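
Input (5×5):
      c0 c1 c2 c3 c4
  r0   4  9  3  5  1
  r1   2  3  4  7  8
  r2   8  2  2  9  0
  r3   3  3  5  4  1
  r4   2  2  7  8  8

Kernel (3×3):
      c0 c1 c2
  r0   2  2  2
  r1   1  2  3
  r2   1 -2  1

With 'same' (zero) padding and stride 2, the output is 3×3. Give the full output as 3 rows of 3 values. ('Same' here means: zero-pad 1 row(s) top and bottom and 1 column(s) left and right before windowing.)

Output[0,0]: The receptive field on the zero-padded input at this output position is [0 0 0 / 0 4 9 / 0 2 3]. Elementwise product with the kernel and sum: 0·2 + 0·2 + 0·2 + 0·1 + 4·2 + 9·3 + 0·1 + 2·-2 + 3·1.
Output[0,1]: The receptive field on the zero-padded input at this output position is [0 0 0 / 9 3 5 / 3 4 7]. Elementwise product with the kernel and sum: 0·2 + 0·2 + 0·2 + 9·1 + 3·2 + 5·3 + 3·1 + 4·-2 + 7·1.

34 32 -2
29 58 41
22 64 34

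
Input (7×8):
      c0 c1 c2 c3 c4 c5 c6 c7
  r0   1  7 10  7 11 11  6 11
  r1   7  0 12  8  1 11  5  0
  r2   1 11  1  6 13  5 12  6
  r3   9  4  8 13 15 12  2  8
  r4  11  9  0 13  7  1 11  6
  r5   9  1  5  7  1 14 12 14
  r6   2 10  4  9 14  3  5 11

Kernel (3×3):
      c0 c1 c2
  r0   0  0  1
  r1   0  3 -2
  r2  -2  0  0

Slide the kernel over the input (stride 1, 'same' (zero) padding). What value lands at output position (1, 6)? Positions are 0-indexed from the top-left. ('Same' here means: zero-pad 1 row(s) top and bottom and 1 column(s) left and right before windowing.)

16

The receptive field on the zero-padded input at this output position is [11 6 11 / 11 5 0 / 5 12 6]. Elementwise product with the kernel and sum: 11·1 + 5·3 + 0·-2 + 5·-2.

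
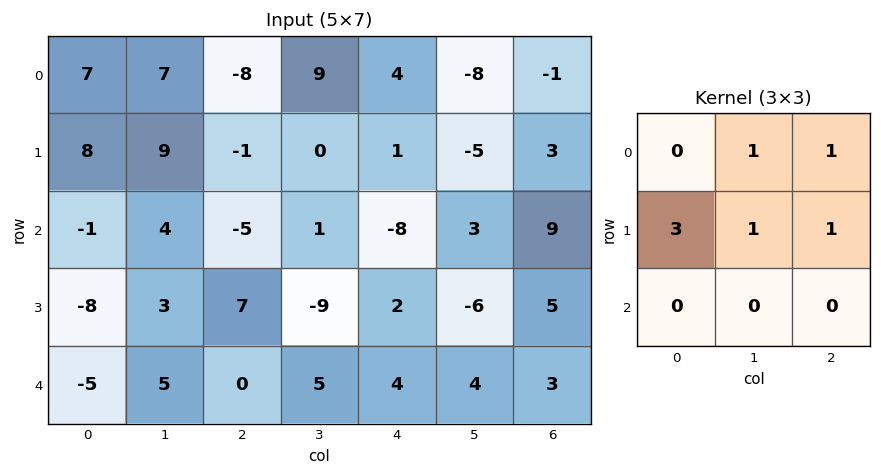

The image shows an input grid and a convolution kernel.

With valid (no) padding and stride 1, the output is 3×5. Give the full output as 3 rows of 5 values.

Output[0,0]: The receptive field on the input at this output position is [7 7 -8 / 8 9 -1 / -1 4 -5]. Elementwise product with the kernel and sum: 7·1 + -8·1 + 8·3 + 9·1 + -1·1.

31 27 11 -8 -8
4 7 -21 -6 -14
-15 3 7 -36 17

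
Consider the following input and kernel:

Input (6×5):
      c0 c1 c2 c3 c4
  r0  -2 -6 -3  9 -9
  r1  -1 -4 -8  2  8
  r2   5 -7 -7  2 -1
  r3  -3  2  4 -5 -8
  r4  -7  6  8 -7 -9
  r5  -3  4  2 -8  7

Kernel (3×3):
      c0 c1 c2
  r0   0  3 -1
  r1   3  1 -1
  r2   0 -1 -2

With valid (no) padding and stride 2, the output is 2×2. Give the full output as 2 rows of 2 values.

7 6
-47 47

Output[0,0]: The receptive field on the input at this output position is [-2 -6 -3 / -1 -4 -8 / 5 -7 -7]. Elementwise product with the kernel and sum: -6·3 + -3·-1 + -1·3 + -4·1 + -8·-1 + -7·-1 + -7·-2.
Output[0,1]: The receptive field on the input at this output position is [-3 9 -9 / -8 2 8 / -7 2 -1]. Elementwise product with the kernel and sum: 9·3 + -9·-1 + -8·3 + 2·1 + 8·-1 + 2·-1 + -1·-2.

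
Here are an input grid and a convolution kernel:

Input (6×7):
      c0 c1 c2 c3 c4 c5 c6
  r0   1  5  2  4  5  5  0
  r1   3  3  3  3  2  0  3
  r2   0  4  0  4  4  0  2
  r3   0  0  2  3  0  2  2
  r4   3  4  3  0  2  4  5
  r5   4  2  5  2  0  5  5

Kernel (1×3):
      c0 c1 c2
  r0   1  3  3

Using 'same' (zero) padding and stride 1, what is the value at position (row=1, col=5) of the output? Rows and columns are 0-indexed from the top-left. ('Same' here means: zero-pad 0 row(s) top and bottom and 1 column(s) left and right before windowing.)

11

The receptive field on the zero-padded input at this output position is [2 0 3]. Elementwise product with the kernel and sum: 2·1 + 0·3 + 3·3.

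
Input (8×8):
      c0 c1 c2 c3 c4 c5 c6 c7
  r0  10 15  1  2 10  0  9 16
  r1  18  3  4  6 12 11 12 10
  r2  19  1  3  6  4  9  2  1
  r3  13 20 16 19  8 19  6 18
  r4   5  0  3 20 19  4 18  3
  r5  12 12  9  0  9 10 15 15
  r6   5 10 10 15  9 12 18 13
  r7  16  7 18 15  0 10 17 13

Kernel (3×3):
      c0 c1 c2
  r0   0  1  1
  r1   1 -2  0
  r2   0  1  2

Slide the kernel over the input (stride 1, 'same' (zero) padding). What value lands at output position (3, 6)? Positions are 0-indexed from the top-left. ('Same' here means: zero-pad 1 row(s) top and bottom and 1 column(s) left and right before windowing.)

34

The receptive field on the zero-padded input at this output position is [9 2 1 / 19 6 18 / 4 18 3]. Elementwise product with the kernel and sum: 2·1 + 1·1 + 19·1 + 6·-2 + 18·1 + 3·2.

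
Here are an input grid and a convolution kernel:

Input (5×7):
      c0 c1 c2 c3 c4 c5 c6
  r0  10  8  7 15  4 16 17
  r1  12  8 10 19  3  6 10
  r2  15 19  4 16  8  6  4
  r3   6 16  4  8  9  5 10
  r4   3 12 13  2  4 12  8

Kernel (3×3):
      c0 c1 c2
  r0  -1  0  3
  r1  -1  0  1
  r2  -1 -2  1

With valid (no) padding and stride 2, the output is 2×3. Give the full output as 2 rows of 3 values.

-40 -30 38
-19 12 -15

Output[0,0]: The receptive field on the input at this output position is [10 8 7 / 12 8 10 / 15 19 4]. Elementwise product with the kernel and sum: 10·-1 + 7·3 + 12·-1 + 10·1 + 15·-1 + 19·-2 + 4·1.
Output[0,1]: The receptive field on the input at this output position is [7 15 4 / 10 19 3 / 4 16 8]. Elementwise product with the kernel and sum: 7·-1 + 4·3 + 10·-1 + 3·1 + 4·-1 + 16·-2 + 8·1.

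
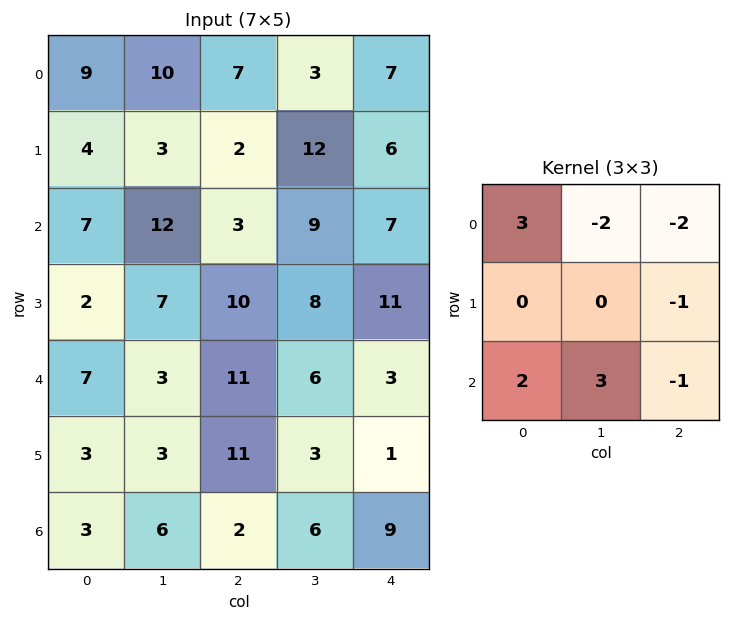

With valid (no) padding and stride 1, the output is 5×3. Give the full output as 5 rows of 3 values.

38 22 21
14 8 -4
-7 37 3
-35 15 19
4 -16 27

Output[0,0]: The receptive field on the input at this output position is [9 10 7 / 4 3 2 / 7 12 3]. Elementwise product with the kernel and sum: 9·3 + 10·-2 + 7·-2 + 2·-1 + 7·2 + 12·3 + 3·-1.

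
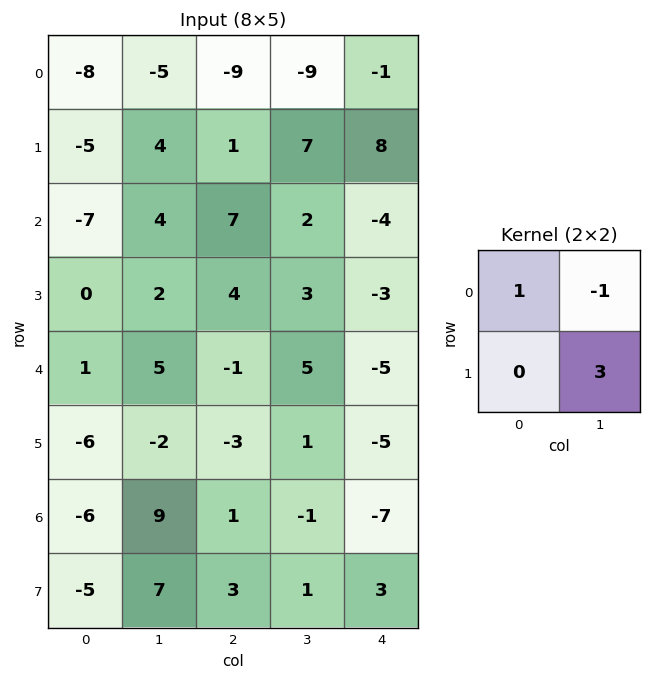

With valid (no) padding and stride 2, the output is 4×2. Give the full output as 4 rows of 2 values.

9 21
-5 14
-10 -3
6 5

Output[0,0]: The receptive field on the input at this output position is [-8 -5 / -5 4]. Elementwise product with the kernel and sum: -8·1 + -5·-1 + 4·3.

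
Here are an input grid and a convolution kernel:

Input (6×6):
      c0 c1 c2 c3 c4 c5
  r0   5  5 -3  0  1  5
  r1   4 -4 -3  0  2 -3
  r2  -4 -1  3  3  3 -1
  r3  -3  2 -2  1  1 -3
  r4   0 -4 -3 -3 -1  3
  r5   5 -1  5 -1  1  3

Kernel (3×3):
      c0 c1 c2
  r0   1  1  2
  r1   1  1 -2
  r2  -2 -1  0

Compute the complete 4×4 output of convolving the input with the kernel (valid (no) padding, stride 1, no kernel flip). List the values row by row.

19 -6 -17 10
-13 -13 4 1
8 17 18 19
-12 -2 -12 -13

Output[0,0]: The receptive field on the input at this output position is [5 5 -3 / 4 -4 -3 / -4 -1 3]. Elementwise product with the kernel and sum: 5·1 + 5·1 + -3·2 + 4·1 + -4·1 + -3·-2 + -4·-2 + -1·-1.
Output[0,1]: The receptive field on the input at this output position is [5 -3 0 / -4 -3 0 / -1 3 3]. Elementwise product with the kernel and sum: 5·1 + -3·1 + 0·2 + -4·1 + -3·1 + 0·-2 + -1·-2 + 3·-1.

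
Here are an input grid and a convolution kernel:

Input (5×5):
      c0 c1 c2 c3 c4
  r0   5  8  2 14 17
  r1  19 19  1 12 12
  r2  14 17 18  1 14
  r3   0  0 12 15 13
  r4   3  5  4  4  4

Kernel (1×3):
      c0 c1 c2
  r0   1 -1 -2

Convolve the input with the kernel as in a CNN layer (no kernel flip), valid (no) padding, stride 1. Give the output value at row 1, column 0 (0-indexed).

The receptive field on the input at this output position is [19 19 1]. Elementwise product with the kernel and sum: 19·1 + 19·-1 + 1·-2.

-2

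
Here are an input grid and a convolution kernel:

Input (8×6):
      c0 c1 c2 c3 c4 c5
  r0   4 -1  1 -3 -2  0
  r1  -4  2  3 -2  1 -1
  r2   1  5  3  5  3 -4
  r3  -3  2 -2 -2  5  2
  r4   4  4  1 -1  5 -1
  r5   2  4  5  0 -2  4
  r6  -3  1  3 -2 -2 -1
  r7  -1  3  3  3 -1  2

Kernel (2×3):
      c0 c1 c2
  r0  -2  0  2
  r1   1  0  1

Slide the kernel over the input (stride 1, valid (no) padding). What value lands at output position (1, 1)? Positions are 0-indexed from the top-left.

2

The receptive field on the input at this output position is [2 3 -2 / 5 3 5]. Elementwise product with the kernel and sum: 2·-2 + -2·2 + 5·1 + 5·1.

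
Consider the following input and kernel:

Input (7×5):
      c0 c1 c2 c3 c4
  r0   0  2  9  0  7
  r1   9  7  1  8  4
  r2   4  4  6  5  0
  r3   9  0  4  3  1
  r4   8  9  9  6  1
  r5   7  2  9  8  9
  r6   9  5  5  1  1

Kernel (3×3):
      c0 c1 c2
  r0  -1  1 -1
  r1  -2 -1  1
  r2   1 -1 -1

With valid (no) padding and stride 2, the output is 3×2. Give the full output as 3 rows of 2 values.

-37 -21
-30 -9
-16 -18

Output[0,0]: The receptive field on the input at this output position is [0 2 9 / 9 7 1 / 4 4 6]. Elementwise product with the kernel and sum: 0·-1 + 2·1 + 9·-1 + 9·-2 + 7·-1 + 1·1 + 4·1 + 4·-1 + 6·-1.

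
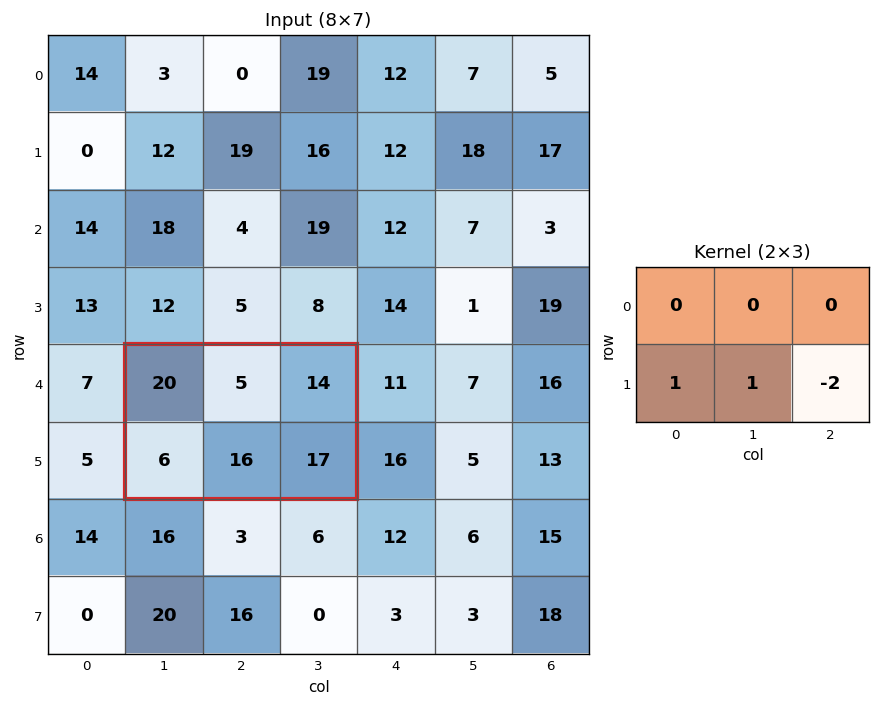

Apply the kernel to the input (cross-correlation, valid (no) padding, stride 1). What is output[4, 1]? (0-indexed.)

The receptive field on the input at this output position is [20 5 14 / 6 16 17]. Elementwise product with the kernel and sum: 6·1 + 16·1 + 17·-2.

-12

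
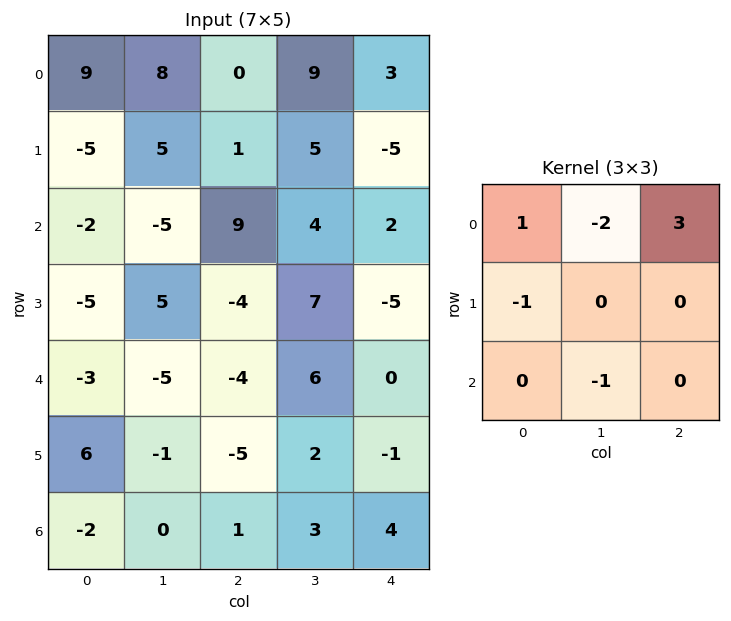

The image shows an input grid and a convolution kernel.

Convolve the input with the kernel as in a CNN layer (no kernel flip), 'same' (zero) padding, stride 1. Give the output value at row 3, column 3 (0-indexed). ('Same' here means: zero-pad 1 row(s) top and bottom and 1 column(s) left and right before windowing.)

The receptive field on the zero-padded input at this output position is [9 4 2 / -4 7 -5 / -4 6 0]. Elementwise product with the kernel and sum: 9·1 + 4·-2 + 2·3 + -4·-1 + 6·-1.

5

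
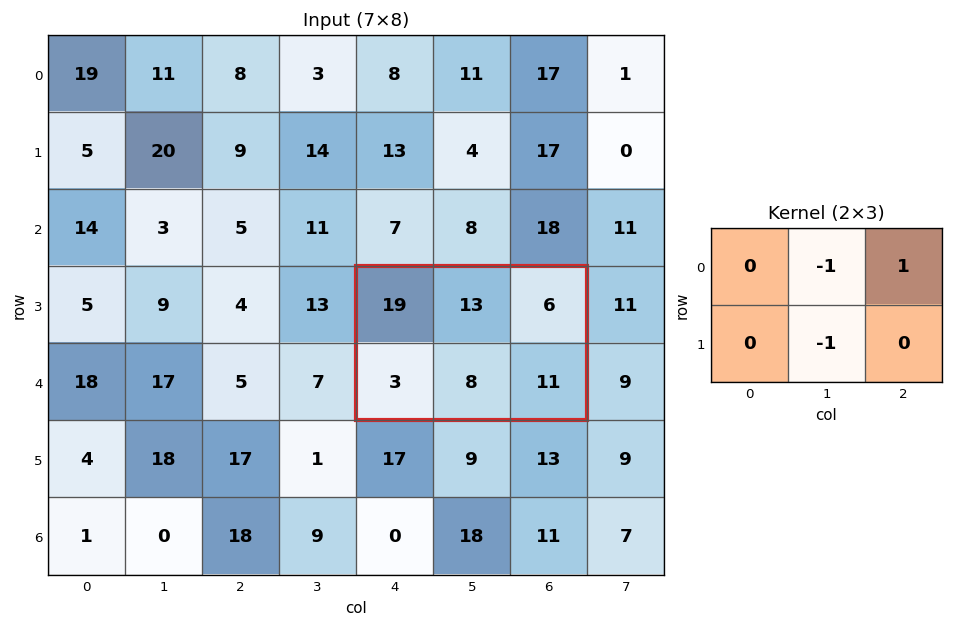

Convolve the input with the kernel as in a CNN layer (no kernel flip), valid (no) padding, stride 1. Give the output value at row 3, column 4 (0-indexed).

-15

The receptive field on the input at this output position is [19 13 6 / 3 8 11]. Elementwise product with the kernel and sum: 13·-1 + 6·1 + 8·-1.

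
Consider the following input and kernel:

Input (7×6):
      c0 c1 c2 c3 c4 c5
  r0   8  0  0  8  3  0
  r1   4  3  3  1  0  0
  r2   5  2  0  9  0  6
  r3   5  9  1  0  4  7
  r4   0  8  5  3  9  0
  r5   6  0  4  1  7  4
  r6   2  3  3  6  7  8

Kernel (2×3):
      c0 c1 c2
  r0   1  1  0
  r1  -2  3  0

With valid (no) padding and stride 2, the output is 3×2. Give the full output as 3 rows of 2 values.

9 5
24 7
-4 3

Output[0,0]: The receptive field on the input at this output position is [8 0 0 / 4 3 3]. Elementwise product with the kernel and sum: 8·1 + 0·1 + 4·-2 + 3·3.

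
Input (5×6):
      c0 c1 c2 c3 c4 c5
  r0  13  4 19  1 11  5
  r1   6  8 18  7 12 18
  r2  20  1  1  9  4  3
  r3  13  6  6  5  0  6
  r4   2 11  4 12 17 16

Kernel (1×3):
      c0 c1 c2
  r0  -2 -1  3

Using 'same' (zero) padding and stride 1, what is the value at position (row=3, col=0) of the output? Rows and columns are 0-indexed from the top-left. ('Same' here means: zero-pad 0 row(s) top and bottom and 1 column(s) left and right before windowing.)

The receptive field on the zero-padded input at this output position is [0 13 6]. Elementwise product with the kernel and sum: 0·-2 + 13·-1 + 6·3.

5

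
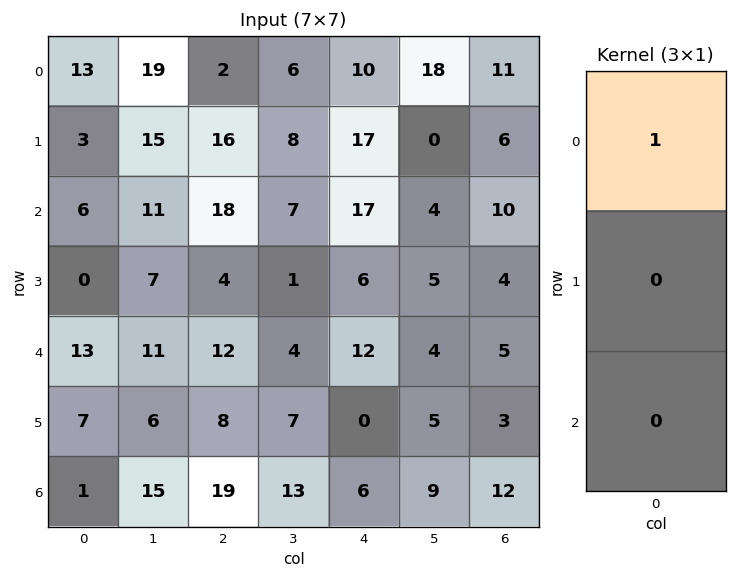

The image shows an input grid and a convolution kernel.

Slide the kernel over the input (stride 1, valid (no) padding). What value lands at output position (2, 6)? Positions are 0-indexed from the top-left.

10

The receptive field on the input at this output position is [10 / 4 / 5]. Elementwise product with the kernel and sum: 10·1.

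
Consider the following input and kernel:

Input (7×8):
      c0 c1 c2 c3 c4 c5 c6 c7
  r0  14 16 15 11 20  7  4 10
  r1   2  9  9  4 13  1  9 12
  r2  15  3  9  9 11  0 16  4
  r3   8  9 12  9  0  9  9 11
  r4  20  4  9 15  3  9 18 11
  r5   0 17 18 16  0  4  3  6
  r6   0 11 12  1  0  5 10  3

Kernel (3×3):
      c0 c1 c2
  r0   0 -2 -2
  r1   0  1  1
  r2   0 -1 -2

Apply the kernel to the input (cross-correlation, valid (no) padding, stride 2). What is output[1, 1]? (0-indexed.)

The receptive field on the input at this output position is [9 9 11 / 12 9 0 / 9 15 3]. Elementwise product with the kernel and sum: 9·-2 + 11·-2 + 9·1 + 0·1 + 15·-1 + 3·-2.

-52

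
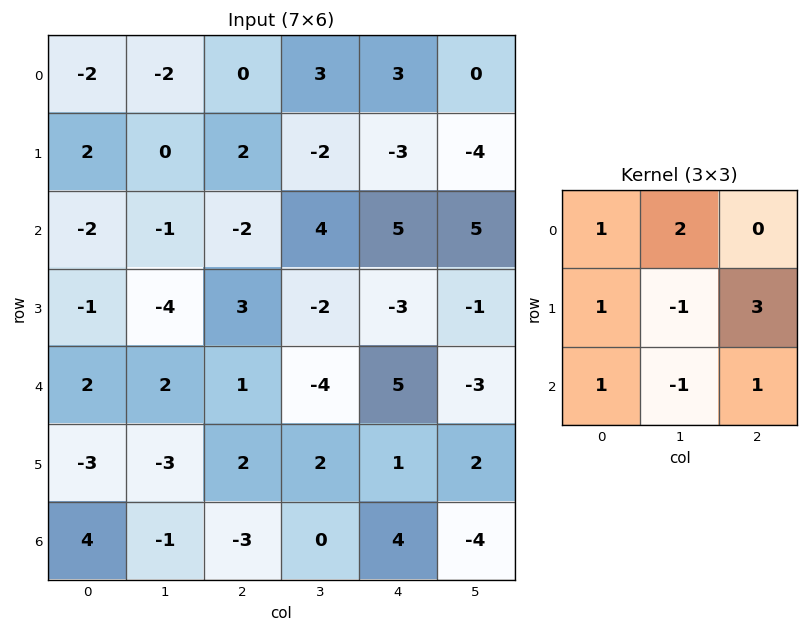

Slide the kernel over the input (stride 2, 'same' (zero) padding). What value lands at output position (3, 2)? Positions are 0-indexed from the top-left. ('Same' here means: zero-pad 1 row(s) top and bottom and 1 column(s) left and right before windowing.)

The receptive field on the zero-padded input at this output position is [2 1 2 / 0 4 -4 / 0 0 0]. Elementwise product with the kernel and sum: 2·1 + 1·2 + 0·1 + 4·-1 + -4·3 + 0·1 + 0·-1 + 0·1.

-12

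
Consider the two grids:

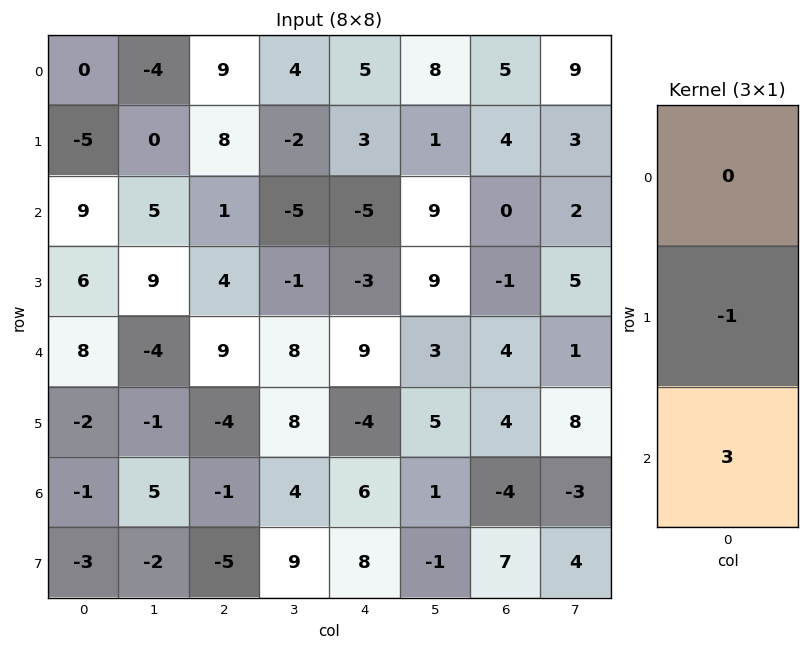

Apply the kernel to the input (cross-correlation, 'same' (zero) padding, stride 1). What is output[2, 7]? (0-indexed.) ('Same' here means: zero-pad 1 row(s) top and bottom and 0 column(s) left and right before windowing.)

13

The receptive field on the zero-padded input at this output position is [3 / 2 / 5]. Elementwise product with the kernel and sum: 2·-1 + 5·3.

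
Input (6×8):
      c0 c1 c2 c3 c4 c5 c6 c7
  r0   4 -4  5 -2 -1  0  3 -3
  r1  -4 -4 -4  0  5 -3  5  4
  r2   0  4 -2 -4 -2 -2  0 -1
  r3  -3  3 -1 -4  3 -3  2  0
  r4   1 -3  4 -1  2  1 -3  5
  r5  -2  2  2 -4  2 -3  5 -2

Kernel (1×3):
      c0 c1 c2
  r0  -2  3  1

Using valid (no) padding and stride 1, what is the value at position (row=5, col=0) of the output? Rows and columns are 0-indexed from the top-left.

12

The receptive field on the input at this output position is [-2 2 2]. Elementwise product with the kernel and sum: -2·-2 + 2·3 + 2·1.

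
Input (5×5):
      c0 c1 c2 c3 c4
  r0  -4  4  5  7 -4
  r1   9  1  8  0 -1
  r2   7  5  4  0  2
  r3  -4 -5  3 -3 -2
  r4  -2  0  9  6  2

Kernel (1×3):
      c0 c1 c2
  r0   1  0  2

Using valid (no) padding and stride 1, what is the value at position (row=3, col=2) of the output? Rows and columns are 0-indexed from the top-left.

-1

The receptive field on the input at this output position is [3 -3 -2]. Elementwise product with the kernel and sum: 3·1 + -2·2.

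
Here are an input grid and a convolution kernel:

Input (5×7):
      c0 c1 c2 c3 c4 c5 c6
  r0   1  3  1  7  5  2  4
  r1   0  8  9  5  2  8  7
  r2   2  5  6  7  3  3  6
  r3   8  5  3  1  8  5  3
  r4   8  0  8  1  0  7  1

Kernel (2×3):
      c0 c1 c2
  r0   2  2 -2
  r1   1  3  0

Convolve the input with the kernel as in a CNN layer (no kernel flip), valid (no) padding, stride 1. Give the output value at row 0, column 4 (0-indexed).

The receptive field on the input at this output position is [5 2 4 / 2 8 7]. Elementwise product with the kernel and sum: 5·2 + 2·2 + 4·-2 + 2·1 + 8·3.

32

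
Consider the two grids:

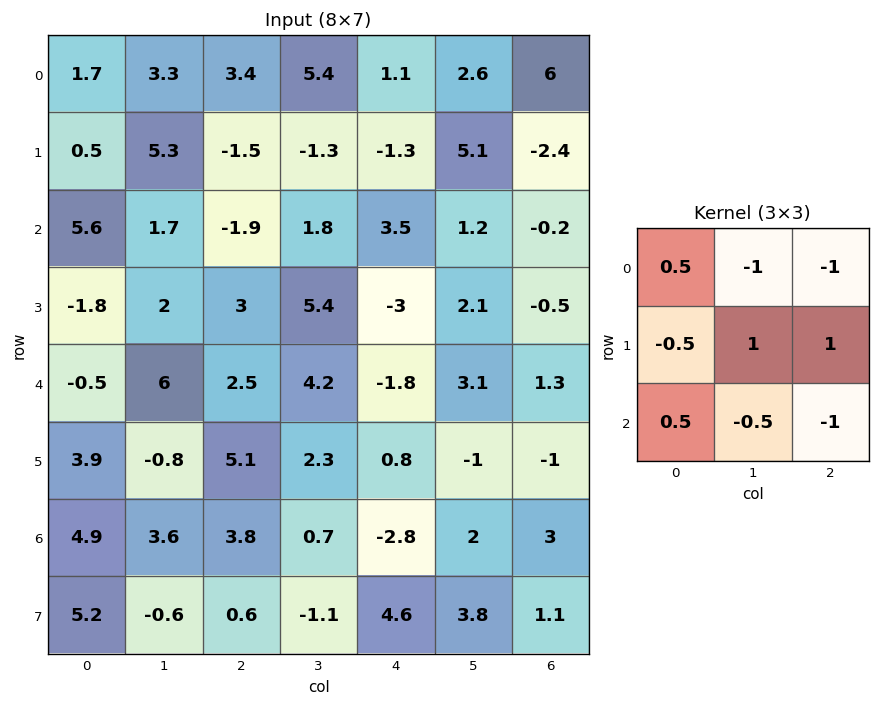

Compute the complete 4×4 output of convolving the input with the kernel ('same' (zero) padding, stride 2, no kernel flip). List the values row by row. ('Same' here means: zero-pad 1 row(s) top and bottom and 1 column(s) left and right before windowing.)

-0.55 11.85 -4.1 8.45
0.4 -1.4 1.45 5.45
4.15 -8.95 4.55 1.3
3.4 -4.6 -6.45 3.85

Output[0,0]: The receptive field on the zero-padded input at this output position is [0 0 0 / 0 1.7 3.3 / 0 0.5 5.3]. Elementwise product with the kernel and sum: 0·0.5 + 0·-1 + 0·-1 + 0·-0.5 + 1.7·1 + 3.3·1 + 0·0.5 + 0.5·-0.5 + 5.3·-1.
Output[0,1]: The receptive field on the zero-padded input at this output position is [0 0 0 / 3.3 3.4 5.4 / 5.3 -1.5 -1.3]. Elementwise product with the kernel and sum: 0·0.5 + 0·-1 + 0·-1 + 3.3·-0.5 + 3.4·1 + 5.4·1 + 5.3·0.5 + -1.5·-0.5 + -1.3·-1.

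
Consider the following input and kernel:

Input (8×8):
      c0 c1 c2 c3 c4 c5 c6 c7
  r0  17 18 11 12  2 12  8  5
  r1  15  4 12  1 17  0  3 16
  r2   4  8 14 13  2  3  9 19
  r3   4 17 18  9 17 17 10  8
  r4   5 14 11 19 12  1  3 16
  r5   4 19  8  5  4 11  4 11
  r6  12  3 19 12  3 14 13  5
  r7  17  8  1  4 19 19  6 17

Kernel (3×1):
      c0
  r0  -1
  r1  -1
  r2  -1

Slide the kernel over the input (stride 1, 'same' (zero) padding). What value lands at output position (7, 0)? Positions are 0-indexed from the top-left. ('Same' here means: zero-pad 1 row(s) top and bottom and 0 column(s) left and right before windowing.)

-29

The receptive field on the zero-padded input at this output position is [12 / 17 / 0]. Elementwise product with the kernel and sum: 12·-1 + 17·-1 + 0·-1.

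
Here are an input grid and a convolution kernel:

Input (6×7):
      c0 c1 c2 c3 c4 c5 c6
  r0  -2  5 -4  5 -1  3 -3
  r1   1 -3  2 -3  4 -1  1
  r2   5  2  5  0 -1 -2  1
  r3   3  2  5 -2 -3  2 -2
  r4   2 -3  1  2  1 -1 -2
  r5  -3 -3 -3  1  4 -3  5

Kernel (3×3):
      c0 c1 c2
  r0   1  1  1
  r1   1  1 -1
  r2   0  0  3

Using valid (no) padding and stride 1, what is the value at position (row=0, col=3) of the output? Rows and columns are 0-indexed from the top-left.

3

The receptive field on the input at this output position is [5 -1 3 / -3 4 -1 / 0 -1 -2]. Elementwise product with the kernel and sum: 5·1 + -1·1 + 3·1 + -3·1 + 4·1 + -1·-1 + -2·3.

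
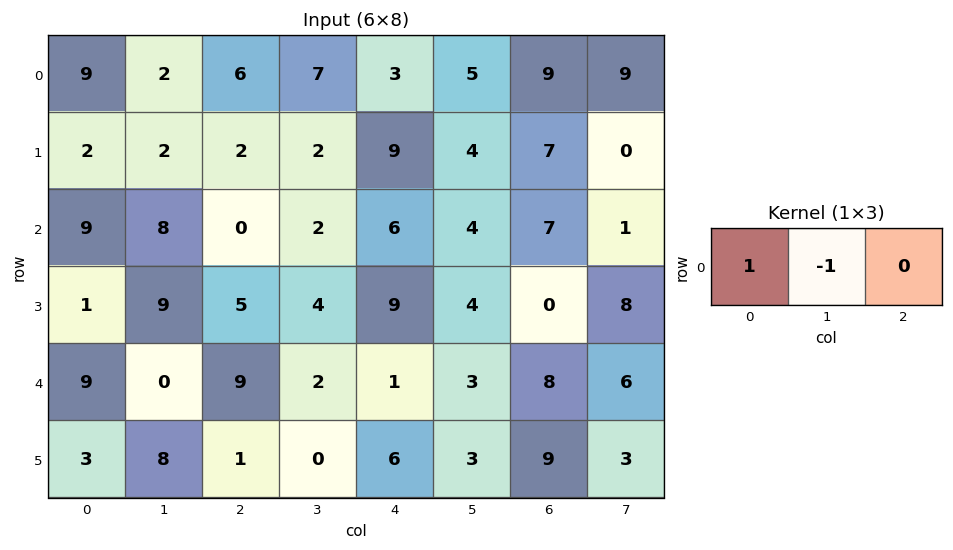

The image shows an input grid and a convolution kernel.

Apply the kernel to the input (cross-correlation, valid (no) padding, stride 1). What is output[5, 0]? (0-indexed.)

The receptive field on the input at this output position is [3 8 1]. Elementwise product with the kernel and sum: 3·1 + 8·-1.

-5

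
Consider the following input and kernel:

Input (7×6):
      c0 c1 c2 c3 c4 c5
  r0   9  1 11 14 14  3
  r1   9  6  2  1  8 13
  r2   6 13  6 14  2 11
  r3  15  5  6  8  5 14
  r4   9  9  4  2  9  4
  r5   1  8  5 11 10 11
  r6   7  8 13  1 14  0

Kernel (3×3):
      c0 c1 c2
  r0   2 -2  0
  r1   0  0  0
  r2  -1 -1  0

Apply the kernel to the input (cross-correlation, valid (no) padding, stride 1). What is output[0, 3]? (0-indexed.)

-16

The receptive field on the input at this output position is [14 14 3 / 1 8 13 / 14 2 11]. Elementwise product with the kernel and sum: 14·2 + 14·-2 + 14·-1 + 2·-1.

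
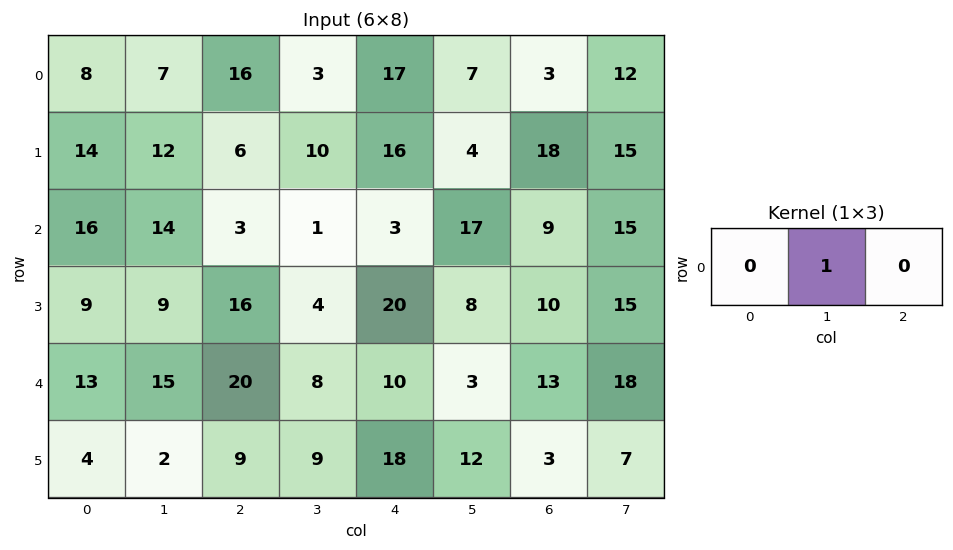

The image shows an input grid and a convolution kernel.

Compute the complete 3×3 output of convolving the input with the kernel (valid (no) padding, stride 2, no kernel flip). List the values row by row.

7 3 7
14 1 17
15 8 3

Output[0,0]: The receptive field on the input at this output position is [8 7 16]. Elementwise product with the kernel and sum: 7·1.
Output[0,1]: The receptive field on the input at this output position is [16 3 17]. Elementwise product with the kernel and sum: 3·1.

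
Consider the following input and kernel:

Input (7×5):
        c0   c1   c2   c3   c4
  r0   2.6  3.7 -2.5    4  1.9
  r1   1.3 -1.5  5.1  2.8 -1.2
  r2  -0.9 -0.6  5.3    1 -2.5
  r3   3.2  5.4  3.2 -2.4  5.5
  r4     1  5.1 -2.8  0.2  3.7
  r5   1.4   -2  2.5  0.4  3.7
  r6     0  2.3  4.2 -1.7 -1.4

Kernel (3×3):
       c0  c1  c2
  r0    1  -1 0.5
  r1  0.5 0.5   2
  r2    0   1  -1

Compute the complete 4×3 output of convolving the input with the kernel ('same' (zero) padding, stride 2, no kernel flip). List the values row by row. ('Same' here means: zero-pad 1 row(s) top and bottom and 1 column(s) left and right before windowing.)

Output[0,0]: The receptive field on the zero-padded input at this output position is [0 0 0 / 0 2.6 3.7 / 0 1.3 -1.5]. Elementwise product with the kernel and sum: 0·1 + 0·-1 + 0·0.5 + 0·0.5 + 2.6·0.5 + 3.7·2 + 1.3·1 + -1.5·-1.
Output[0,1]: The receptive field on the zero-padded input at this output position is [0 0 0 / 3.7 -2.5 4 / -1.5 5.1 2.8]. Elementwise product with the kernel and sum: 0·1 + 0·-1 + 0·0.5 + 3.7·0.5 + -2.5·0.5 + 4·2 + 5.1·1 + 2.8·-1.

11.5 10.9 1.75
-5.9 4.75 8.75
13.6 4.65 -2.25
2.2 -4.45 -4.85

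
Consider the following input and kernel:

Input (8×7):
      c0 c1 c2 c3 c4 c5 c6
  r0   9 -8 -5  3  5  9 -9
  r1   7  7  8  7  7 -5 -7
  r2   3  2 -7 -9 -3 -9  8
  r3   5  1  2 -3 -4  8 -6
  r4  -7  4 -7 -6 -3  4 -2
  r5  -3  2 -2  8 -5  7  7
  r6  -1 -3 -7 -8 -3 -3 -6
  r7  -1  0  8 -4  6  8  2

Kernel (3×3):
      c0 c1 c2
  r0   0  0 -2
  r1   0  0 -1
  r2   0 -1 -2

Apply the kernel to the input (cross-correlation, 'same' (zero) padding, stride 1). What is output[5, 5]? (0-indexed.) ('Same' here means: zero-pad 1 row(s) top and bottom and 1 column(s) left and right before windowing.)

12

The receptive field on the zero-padded input at this output position is [-3 4 -2 / -5 7 7 / -3 -3 -6]. Elementwise product with the kernel and sum: -2·-2 + 7·-1 + -3·-1 + -6·-2.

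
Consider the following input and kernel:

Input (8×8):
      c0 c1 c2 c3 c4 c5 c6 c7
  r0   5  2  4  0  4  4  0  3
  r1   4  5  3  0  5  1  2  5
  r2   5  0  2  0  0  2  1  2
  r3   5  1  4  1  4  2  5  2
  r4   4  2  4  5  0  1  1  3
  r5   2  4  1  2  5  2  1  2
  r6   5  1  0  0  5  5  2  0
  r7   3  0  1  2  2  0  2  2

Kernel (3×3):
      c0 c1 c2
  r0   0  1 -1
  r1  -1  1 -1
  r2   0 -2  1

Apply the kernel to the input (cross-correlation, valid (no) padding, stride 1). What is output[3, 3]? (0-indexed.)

The receptive field on the input at this output position is [1 4 2 / 5 0 1 / 2 5 2]. Elementwise product with the kernel and sum: 4·1 + 2·-1 + 5·-1 + 0·1 + 1·-1 + 5·-2 + 2·1.

-12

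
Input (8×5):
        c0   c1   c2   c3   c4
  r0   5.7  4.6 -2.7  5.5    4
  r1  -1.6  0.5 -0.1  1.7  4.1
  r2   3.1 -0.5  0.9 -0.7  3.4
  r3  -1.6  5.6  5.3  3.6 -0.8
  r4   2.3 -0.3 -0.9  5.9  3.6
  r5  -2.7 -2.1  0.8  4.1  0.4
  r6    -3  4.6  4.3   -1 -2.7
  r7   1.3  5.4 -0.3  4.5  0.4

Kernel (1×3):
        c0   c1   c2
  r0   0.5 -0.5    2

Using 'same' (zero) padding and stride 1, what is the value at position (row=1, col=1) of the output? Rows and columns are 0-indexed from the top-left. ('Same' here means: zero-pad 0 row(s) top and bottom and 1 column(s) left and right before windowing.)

-1.25

The receptive field on the zero-padded input at this output position is [-1.6 0.5 -0.1]. Elementwise product with the kernel and sum: -1.6·0.5 + 0.5·-0.5 + -0.1·2.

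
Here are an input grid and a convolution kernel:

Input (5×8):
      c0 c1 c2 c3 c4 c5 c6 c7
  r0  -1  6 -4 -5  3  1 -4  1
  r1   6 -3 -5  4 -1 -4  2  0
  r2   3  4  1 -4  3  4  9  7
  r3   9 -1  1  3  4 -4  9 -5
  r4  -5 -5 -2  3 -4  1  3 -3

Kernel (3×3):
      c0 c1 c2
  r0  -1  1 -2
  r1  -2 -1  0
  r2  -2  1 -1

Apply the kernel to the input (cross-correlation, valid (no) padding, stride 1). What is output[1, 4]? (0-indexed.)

The receptive field on the input at this output position is [-1 -4 2 / 3 4 9 / 4 -4 9]. Elementwise product with the kernel and sum: -1·-1 + -4·1 + 2·-2 + 3·-2 + 4·-1 + 4·-2 + -4·1 + 9·-1.

-38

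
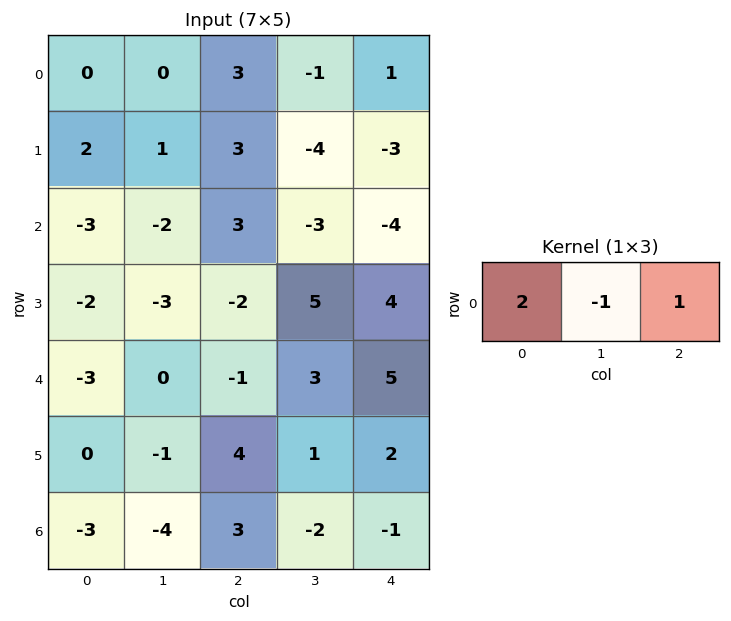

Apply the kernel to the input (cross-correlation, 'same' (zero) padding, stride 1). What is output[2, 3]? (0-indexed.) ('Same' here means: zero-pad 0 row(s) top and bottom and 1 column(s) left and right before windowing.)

5

The receptive field on the zero-padded input at this output position is [3 -3 -4]. Elementwise product with the kernel and sum: 3·2 + -3·-1 + -4·1.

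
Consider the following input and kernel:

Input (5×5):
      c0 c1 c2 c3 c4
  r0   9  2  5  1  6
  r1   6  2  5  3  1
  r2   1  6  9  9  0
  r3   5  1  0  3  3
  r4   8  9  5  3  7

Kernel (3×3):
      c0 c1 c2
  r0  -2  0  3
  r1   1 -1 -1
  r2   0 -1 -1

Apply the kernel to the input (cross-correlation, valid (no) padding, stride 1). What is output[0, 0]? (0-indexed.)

The receptive field on the input at this output position is [9 2 5 / 6 2 5 / 1 6 9]. Elementwise product with the kernel and sum: 9·-2 + 5·3 + 6·1 + 2·-1 + 5·-1 + 6·-1 + 9·-1.

-19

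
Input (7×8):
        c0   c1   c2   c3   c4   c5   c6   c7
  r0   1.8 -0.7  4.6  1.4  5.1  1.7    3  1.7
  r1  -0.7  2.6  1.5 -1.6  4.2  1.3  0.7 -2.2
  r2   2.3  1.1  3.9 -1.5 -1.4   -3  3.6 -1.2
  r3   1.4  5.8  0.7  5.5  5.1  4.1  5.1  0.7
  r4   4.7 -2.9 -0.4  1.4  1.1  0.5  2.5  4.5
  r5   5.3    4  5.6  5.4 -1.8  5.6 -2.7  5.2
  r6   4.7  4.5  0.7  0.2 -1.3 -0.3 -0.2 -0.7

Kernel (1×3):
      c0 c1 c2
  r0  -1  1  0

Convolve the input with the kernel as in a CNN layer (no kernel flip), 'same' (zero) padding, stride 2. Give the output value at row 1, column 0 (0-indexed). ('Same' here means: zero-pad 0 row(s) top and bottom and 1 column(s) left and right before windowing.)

2.3

The receptive field on the zero-padded input at this output position is [0 2.3 1.1]. Elementwise product with the kernel and sum: 0·-1 + 2.3·1.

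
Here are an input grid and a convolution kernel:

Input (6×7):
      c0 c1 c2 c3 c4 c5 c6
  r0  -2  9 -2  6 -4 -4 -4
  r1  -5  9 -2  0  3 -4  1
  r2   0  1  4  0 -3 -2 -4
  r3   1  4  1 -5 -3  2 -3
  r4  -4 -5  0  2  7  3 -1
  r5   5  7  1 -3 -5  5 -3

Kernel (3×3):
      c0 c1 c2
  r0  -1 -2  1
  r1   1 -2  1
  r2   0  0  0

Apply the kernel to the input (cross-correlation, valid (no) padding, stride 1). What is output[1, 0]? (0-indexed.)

-13

The receptive field on the input at this output position is [-5 9 -2 / 0 1 4 / 1 4 1]. Elementwise product with the kernel and sum: -5·-1 + 9·-2 + -2·1 + 0·1 + 1·-2 + 4·1.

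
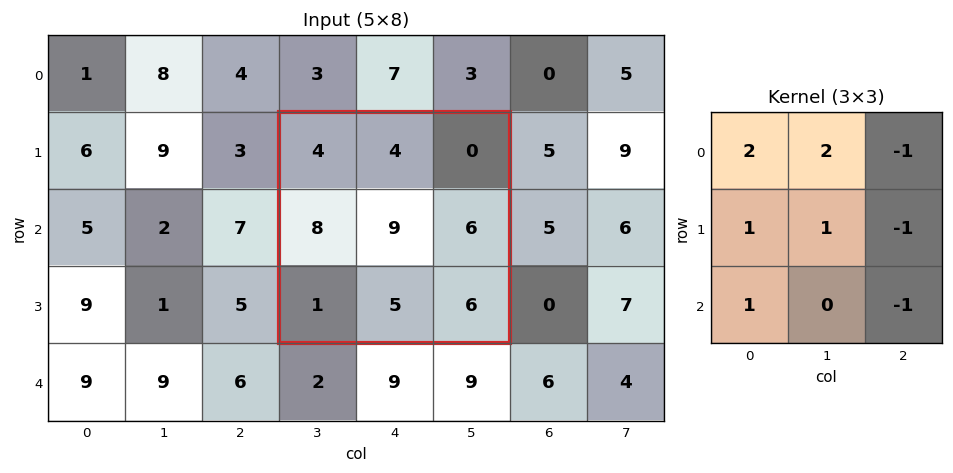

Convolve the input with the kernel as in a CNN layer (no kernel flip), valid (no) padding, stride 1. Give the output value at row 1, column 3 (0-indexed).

22

The receptive field on the input at this output position is [4 4 0 / 8 9 6 / 1 5 6]. Elementwise product with the kernel and sum: 4·2 + 4·2 + 0·-1 + 8·1 + 9·1 + 6·-1 + 1·1 + 6·-1.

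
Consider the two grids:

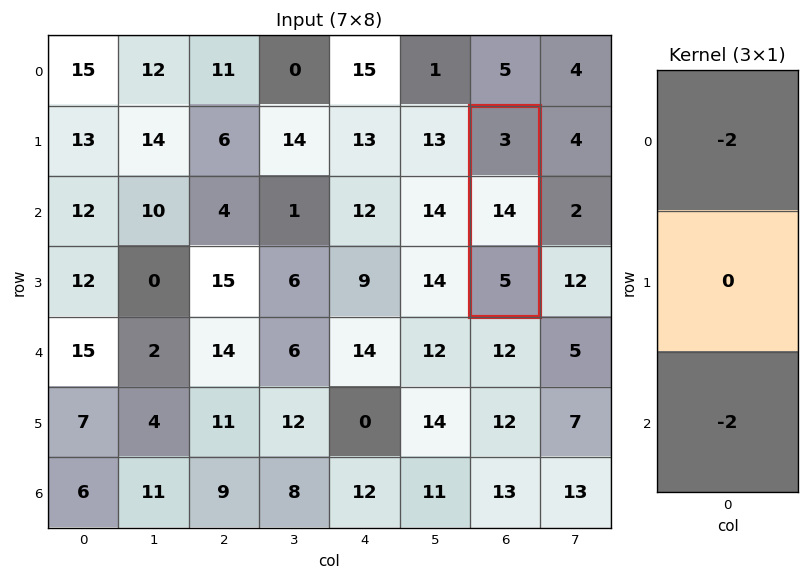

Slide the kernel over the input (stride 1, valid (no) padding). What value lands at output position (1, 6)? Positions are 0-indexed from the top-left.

-16

The receptive field on the input at this output position is [3 / 14 / 5]. Elementwise product with the kernel and sum: 3·-2 + 5·-2.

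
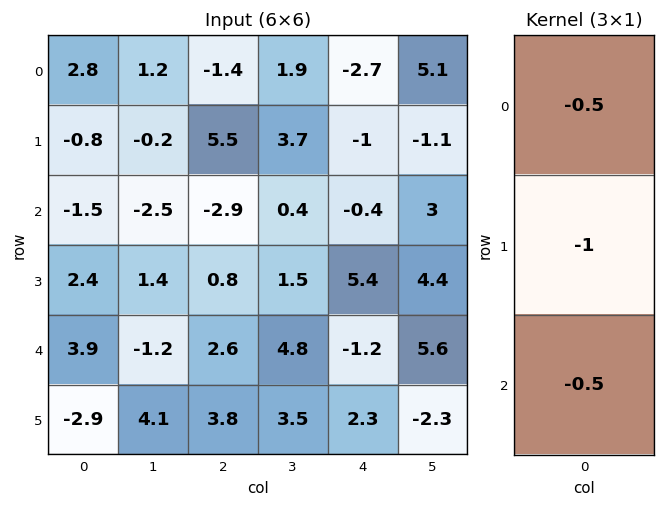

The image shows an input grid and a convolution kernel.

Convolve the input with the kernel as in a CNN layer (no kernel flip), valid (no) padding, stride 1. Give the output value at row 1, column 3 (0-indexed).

-3

The receptive field on the input at this output position is [3.7 / 0.4 / 1.5]. Elementwise product with the kernel and sum: 3.7·-0.5 + 0.4·-1 + 1.5·-0.5.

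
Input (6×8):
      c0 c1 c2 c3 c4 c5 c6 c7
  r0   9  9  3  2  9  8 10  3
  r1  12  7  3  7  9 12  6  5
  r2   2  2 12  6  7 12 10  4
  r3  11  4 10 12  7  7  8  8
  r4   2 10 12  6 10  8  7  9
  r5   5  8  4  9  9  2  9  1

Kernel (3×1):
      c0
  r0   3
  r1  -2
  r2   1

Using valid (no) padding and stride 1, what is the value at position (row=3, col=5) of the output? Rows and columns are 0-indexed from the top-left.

The receptive field on the input at this output position is [7 / 8 / 2]. Elementwise product with the kernel and sum: 7·3 + 8·-2 + 2·1.

7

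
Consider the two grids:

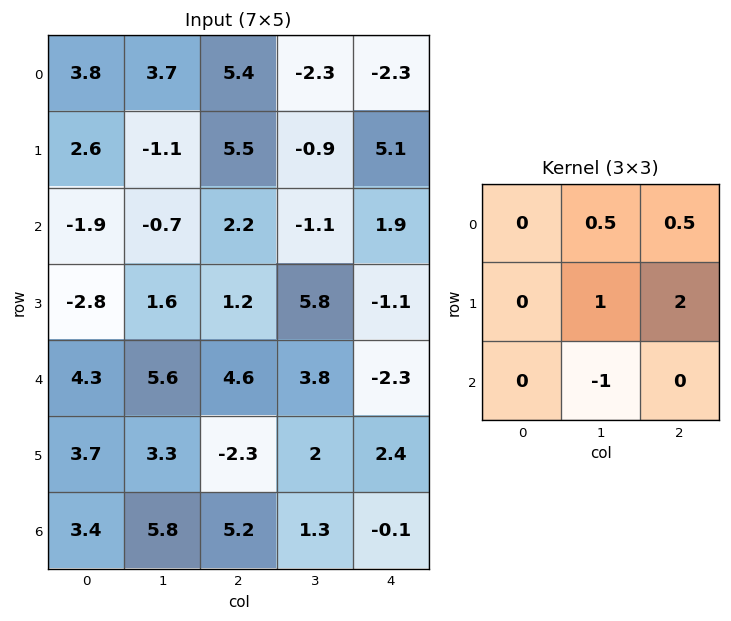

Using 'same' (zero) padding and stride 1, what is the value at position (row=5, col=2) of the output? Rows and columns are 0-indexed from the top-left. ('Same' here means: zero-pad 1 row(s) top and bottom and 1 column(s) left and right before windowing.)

The receptive field on the zero-padded input at this output position is [5.6 4.6 3.8 / 3.3 -2.3 2 / 5.8 5.2 1.3]. Elementwise product with the kernel and sum: 4.6·0.5 + 3.8·0.5 + -2.3·1 + 2·2 + 5.2·-1.

0.7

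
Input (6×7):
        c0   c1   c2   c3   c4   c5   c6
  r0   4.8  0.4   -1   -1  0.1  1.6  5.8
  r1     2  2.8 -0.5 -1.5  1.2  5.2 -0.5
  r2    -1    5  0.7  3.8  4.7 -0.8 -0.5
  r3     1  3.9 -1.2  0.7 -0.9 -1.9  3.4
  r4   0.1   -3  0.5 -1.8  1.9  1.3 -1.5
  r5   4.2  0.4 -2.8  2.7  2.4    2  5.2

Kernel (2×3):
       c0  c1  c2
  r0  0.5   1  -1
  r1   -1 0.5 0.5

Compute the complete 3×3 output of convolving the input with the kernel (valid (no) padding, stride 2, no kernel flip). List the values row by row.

Output[0,0]: The receptive field on the input at this output position is [4.8 0.4 -1 / 2 2.8 -0.5]. Elementwise product with the kernel and sum: 4.8·0.5 + 0.4·1 + -1·-1 + 2·-1 + 2.8·0.5 + -0.5·0.5.
Output[0,1]: The receptive field on the input at this output position is [-1 -1 0.1 / -0.5 -1.5 1.2]. Elementwise product with the kernel and sum: -1·0.5 + -1·1 + 0.1·-1 + -0.5·-1 + -1.5·0.5 + 1.2·0.5.

2.95 -1.25 -3
4.15 0.55 3.7
-8.85 1.9 4.95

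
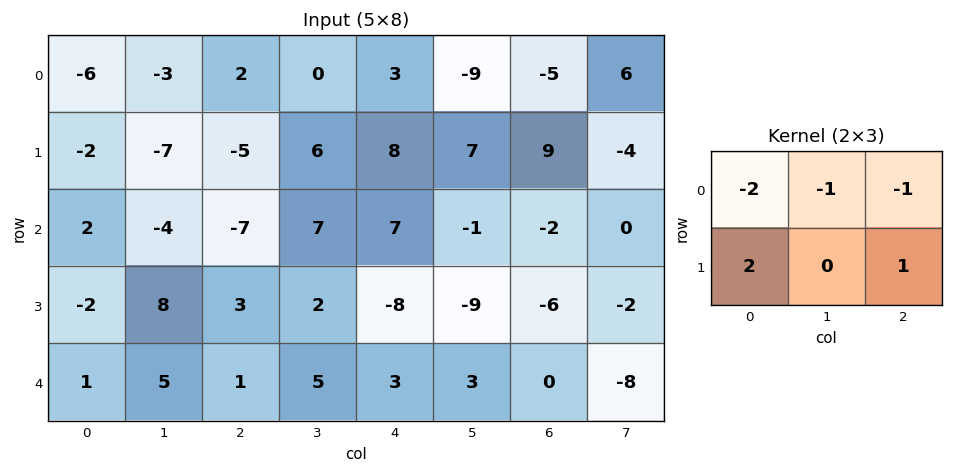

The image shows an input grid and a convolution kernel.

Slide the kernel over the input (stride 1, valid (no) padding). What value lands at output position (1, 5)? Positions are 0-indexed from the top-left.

-21

The receptive field on the input at this output position is [7 9 -4 / -1 -2 0]. Elementwise product with the kernel and sum: 7·-2 + 9·-1 + -4·-1 + -1·2 + 0·1.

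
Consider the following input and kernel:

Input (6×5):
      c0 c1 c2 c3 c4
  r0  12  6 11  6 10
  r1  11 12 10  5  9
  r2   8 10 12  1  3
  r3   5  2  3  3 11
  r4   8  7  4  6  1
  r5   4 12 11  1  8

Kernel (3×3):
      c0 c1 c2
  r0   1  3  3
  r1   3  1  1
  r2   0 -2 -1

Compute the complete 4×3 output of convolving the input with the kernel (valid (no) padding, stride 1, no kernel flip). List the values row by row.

Output[0,0]: The receptive field on the input at this output position is [12 6 11 / 11 12 10 / 8 10 12]. Elementwise product with the kernel and sum: 12·1 + 6·3 + 11·3 + 11·3 + 12·1 + 10·1 + 10·-2 + 12·-1.

86 83 98
116 91 75
76 47 34
20 28 54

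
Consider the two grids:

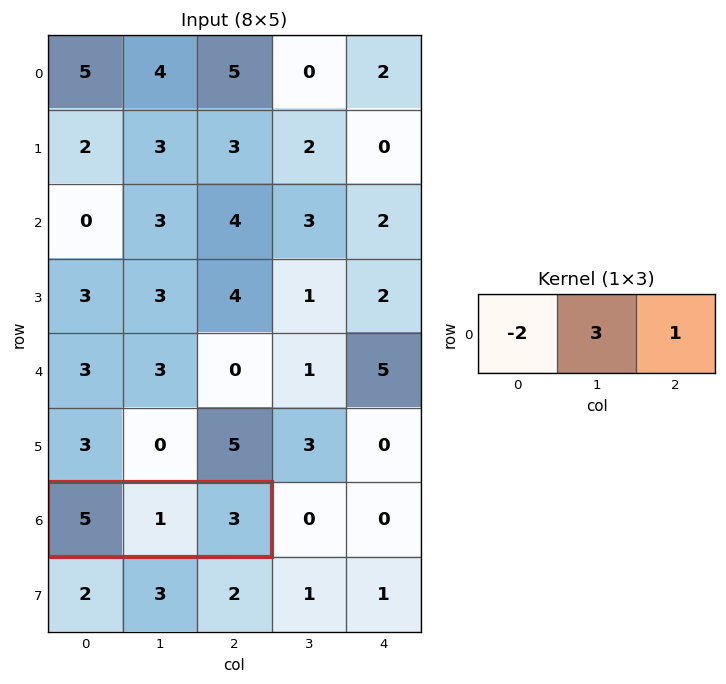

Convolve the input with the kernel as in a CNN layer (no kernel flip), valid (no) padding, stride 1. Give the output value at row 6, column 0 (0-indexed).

The receptive field on the input at this output position is [5 1 3]. Elementwise product with the kernel and sum: 5·-2 + 1·3 + 3·1.

-4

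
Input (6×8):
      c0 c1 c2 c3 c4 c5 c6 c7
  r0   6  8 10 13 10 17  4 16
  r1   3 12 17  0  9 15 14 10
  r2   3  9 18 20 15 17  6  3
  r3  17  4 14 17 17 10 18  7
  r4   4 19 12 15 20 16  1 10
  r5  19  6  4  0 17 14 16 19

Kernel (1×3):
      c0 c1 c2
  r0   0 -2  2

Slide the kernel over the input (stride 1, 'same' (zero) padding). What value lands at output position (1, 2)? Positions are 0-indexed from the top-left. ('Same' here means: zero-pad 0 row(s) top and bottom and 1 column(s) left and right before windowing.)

The receptive field on the zero-padded input at this output position is [12 17 0]. Elementwise product with the kernel and sum: 17·-2 + 0·2.

-34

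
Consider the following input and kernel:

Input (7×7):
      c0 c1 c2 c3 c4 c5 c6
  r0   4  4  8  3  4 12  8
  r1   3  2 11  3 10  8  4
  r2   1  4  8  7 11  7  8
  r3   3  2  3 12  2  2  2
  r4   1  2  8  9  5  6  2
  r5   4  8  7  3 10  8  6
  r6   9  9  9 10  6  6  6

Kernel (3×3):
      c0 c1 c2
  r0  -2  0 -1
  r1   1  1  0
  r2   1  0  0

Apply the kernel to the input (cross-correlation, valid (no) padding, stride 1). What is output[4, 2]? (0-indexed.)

-2

The receptive field on the input at this output position is [8 9 5 / 7 3 10 / 9 10 6]. Elementwise product with the kernel and sum: 8·-2 + 5·-1 + 7·1 + 3·1 + 9·1.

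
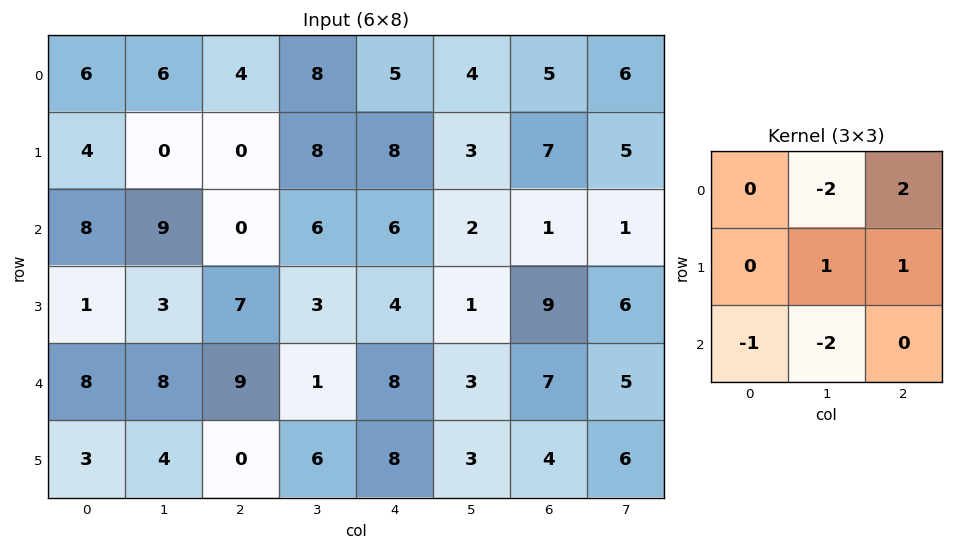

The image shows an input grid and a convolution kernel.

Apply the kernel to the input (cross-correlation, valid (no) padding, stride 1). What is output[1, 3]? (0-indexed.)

The receptive field on the input at this output position is [8 8 3 / 6 6 2 / 3 4 1]. Elementwise product with the kernel and sum: 8·-2 + 3·2 + 6·1 + 2·1 + 3·-1 + 4·-2.

-13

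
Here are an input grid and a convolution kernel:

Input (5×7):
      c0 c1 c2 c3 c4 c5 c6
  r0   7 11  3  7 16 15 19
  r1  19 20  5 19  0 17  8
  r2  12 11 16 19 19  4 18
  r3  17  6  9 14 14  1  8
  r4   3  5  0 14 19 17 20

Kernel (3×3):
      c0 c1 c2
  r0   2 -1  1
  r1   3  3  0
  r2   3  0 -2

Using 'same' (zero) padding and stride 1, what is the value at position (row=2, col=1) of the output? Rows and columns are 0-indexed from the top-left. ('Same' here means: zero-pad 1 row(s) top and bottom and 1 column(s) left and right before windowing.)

125

The receptive field on the zero-padded input at this output position is [19 20 5 / 12 11 16 / 17 6 9]. Elementwise product with the kernel and sum: 19·2 + 20·-1 + 5·1 + 12·3 + 11·3 + 17·3 + 9·-2.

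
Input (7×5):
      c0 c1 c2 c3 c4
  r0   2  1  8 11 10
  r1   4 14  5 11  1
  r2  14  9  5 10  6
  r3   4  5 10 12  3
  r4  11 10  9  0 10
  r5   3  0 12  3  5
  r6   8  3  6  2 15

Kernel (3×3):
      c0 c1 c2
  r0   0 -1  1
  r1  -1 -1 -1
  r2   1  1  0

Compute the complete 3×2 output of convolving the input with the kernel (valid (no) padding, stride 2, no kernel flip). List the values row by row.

7 -3
-2 -20
-5 -2

Output[0,0]: The receptive field on the input at this output position is [2 1 8 / 4 14 5 / 14 9 5]. Elementwise product with the kernel and sum: 1·-1 + 8·1 + 4·-1 + 14·-1 + 5·-1 + 14·1 + 9·1.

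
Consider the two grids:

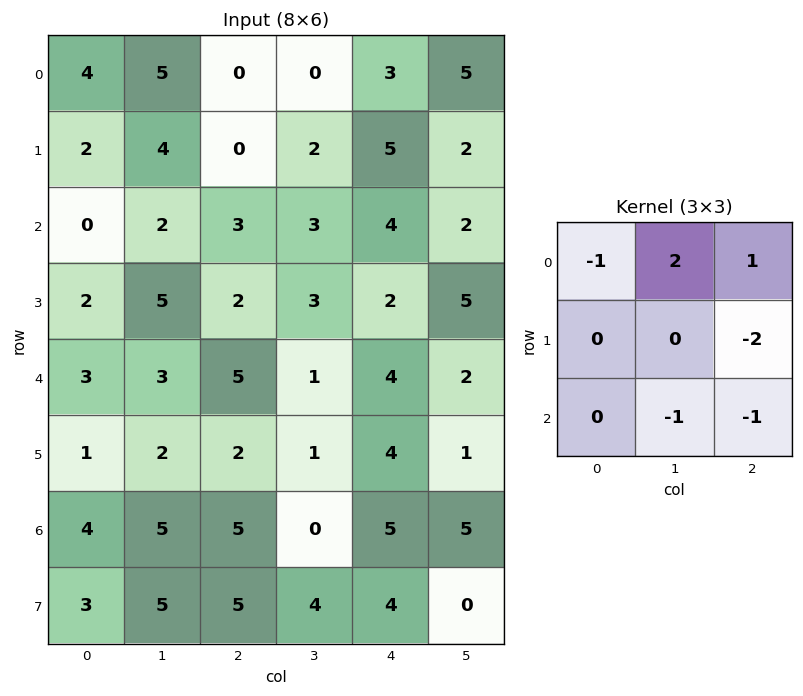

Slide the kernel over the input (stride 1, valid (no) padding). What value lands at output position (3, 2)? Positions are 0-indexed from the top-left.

-7

The receptive field on the input at this output position is [2 3 2 / 5 1 4 / 2 1 4]. Elementwise product with the kernel and sum: 2·-1 + 3·2 + 2·1 + 4·-2 + 1·-1 + 4·-1.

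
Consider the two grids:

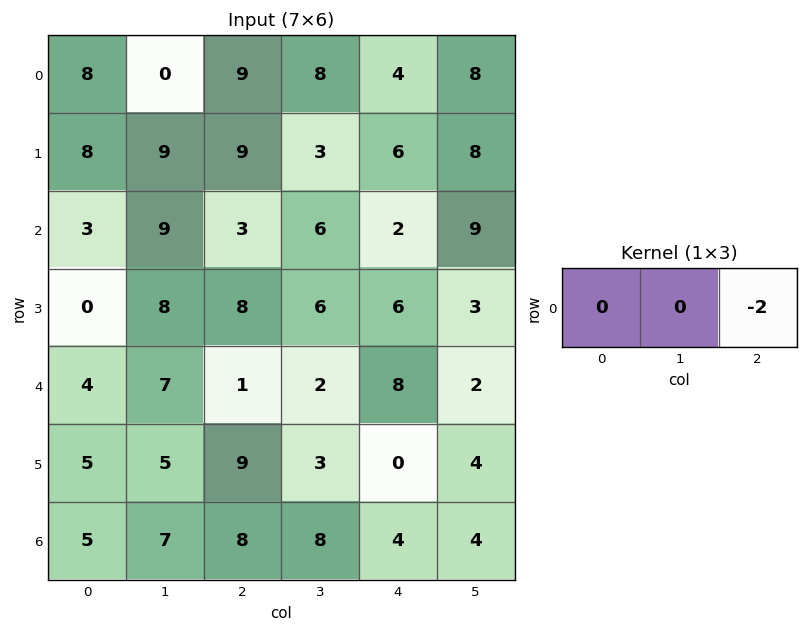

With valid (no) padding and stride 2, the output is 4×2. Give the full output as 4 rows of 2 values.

-18 -8
-6 -4
-2 -16
-16 -8

Output[0,0]: The receptive field on the input at this output position is [8 0 9]. Elementwise product with the kernel and sum: 9·-2.
Output[0,1]: The receptive field on the input at this output position is [9 8 4]. Elementwise product with the kernel and sum: 4·-2.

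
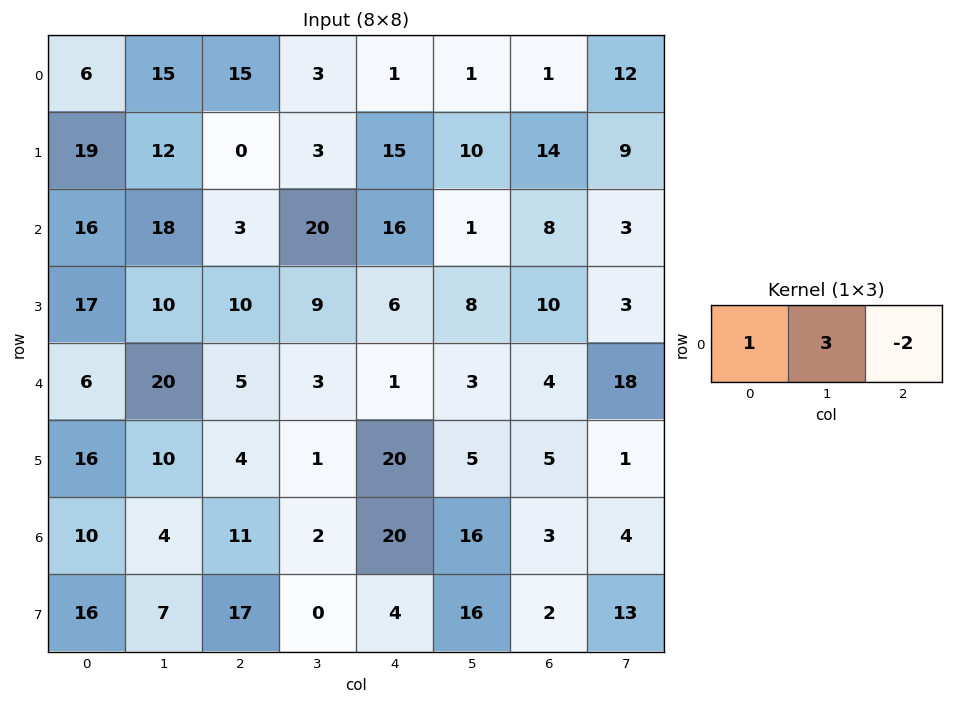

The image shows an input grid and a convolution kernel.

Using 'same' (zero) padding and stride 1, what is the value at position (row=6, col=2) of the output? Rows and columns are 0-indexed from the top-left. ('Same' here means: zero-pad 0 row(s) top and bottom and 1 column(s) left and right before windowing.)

The receptive field on the zero-padded input at this output position is [4 11 2]. Elementwise product with the kernel and sum: 4·1 + 11·3 + 2·-2.

33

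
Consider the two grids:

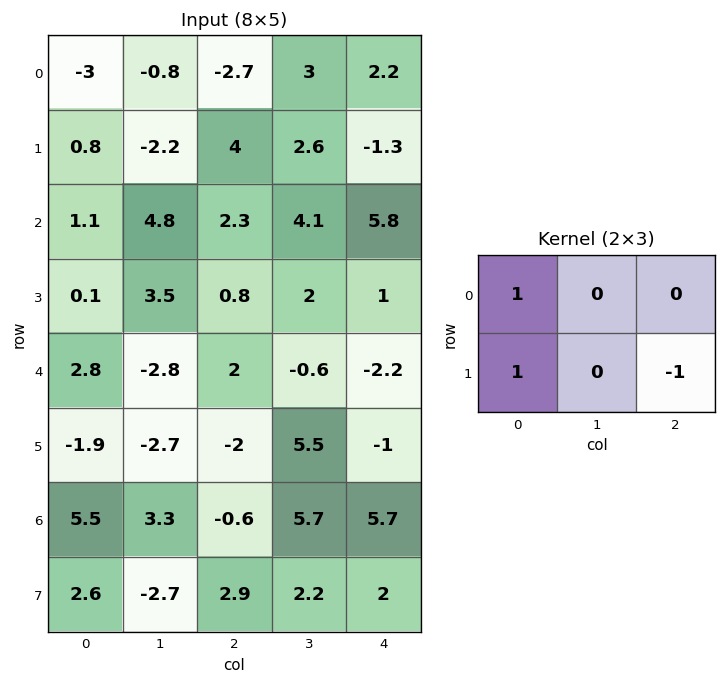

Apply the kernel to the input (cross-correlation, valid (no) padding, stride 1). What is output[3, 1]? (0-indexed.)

The receptive field on the input at this output position is [3.5 0.8 2 / -2.8 2 -0.6]. Elementwise product with the kernel and sum: 3.5·1 + -2.8·1 + -0.6·-1.

1.3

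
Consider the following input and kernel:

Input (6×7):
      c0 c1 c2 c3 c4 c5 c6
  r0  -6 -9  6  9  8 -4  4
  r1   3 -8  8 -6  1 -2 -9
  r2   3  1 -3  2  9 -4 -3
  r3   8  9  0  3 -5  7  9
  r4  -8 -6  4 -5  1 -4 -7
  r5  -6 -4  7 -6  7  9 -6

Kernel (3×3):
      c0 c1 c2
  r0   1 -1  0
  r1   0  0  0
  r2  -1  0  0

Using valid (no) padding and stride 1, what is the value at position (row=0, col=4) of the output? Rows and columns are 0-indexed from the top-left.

3

The receptive field on the input at this output position is [8 -4 4 / 1 -2 -9 / 9 -4 -3]. Elementwise product with the kernel and sum: 8·1 + -4·-1 + 9·-1.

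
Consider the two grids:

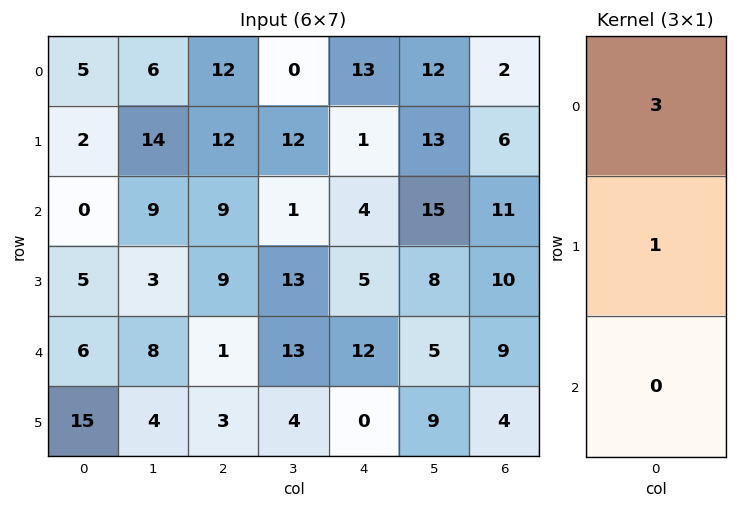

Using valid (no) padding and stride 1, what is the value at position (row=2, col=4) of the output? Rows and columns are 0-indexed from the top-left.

17

The receptive field on the input at this output position is [4 / 5 / 12]. Elementwise product with the kernel and sum: 4·3 + 5·1.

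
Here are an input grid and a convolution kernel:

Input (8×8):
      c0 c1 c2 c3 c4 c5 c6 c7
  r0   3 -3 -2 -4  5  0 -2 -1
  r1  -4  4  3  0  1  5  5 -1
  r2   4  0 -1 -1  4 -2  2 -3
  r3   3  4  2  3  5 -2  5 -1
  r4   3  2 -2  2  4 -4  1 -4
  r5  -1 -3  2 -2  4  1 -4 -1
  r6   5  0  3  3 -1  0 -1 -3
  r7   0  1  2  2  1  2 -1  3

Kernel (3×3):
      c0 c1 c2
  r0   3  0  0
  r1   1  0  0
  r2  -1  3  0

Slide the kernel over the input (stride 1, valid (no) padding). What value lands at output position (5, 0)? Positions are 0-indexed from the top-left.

5

The receptive field on the input at this output position is [-1 -3 2 / 5 0 3 / 0 1 2]. Elementwise product with the kernel and sum: -1·3 + 5·1 + 0·-1 + 1·3.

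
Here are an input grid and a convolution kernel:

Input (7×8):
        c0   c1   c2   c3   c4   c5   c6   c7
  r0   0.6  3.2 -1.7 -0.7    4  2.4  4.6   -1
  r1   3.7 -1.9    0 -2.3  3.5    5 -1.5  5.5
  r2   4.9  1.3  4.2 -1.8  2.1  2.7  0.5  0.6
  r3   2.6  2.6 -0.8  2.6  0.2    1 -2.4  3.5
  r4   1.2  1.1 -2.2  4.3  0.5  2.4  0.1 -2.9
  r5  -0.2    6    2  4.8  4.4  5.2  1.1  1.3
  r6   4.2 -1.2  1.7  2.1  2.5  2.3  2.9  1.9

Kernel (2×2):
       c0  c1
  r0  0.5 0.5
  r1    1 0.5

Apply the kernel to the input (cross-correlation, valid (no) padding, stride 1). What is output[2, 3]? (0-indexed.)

2.85

The receptive field on the input at this output position is [-1.8 2.1 / 2.6 0.2]. Elementwise product with the kernel and sum: -1.8·0.5 + 2.1·0.5 + 2.6·1 + 0.2·0.5.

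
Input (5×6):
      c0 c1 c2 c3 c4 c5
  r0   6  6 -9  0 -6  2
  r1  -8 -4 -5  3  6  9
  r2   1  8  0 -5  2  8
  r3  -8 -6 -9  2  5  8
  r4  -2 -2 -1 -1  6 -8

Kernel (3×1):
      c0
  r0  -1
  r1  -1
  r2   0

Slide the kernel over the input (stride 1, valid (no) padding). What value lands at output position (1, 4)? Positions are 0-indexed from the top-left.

The receptive field on the input at this output position is [6 / 2 / 5]. Elementwise product with the kernel and sum: 6·-1 + 2·-1.

-8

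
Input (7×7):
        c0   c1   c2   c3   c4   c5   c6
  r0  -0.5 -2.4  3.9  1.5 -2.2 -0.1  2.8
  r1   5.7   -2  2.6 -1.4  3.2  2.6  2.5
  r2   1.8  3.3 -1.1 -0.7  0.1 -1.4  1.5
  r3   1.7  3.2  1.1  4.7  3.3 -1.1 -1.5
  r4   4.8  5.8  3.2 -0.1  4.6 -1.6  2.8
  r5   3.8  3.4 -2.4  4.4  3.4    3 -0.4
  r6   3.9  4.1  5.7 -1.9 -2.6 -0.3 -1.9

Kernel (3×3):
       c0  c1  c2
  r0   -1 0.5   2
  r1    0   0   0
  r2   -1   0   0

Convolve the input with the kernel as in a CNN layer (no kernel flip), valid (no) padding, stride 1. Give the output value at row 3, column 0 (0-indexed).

The receptive field on the input at this output position is [1.7 3.2 1.1 / 4.8 5.8 3.2 / 3.8 3.4 -2.4]. Elementwise product with the kernel and sum: 1.7·-1 + 3.2·0.5 + 1.1·2 + 3.8·-1.

-1.7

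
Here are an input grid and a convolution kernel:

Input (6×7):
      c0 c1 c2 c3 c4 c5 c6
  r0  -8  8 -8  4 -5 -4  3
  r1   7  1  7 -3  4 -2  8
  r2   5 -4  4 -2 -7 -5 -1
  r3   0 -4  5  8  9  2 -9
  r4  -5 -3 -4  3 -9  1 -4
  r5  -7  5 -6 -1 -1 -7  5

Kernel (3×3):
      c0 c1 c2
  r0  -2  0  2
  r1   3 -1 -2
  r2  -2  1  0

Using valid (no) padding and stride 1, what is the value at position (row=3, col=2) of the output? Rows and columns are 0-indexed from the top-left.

22

The receptive field on the input at this output position is [5 8 9 / -4 3 -9 / -6 -1 -1]. Elementwise product with the kernel and sum: 5·-2 + 9·2 + -4·3 + 3·-1 + -9·-2 + -6·-2 + -1·1.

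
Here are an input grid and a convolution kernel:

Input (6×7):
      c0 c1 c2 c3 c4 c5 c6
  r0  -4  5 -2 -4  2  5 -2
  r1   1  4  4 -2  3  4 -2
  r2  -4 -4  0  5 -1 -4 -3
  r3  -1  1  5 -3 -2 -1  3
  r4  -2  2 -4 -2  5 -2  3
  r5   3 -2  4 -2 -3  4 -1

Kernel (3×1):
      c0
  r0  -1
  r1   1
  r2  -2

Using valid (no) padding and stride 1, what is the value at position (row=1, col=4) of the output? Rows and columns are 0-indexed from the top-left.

The receptive field on the input at this output position is [3 / -1 / -2]. Elementwise product with the kernel and sum: 3·-1 + -1·1 + -2·-2.

0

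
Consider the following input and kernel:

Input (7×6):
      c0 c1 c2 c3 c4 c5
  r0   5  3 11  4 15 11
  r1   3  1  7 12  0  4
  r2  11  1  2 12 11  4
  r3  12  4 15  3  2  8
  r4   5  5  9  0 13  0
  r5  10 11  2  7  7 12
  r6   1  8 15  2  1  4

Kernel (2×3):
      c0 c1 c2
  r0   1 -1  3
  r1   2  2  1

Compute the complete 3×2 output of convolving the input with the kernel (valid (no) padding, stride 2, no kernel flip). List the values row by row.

Output[0,0]: The receptive field on the input at this output position is [5 3 11 / 3 1 7]. Elementwise product with the kernel and sum: 5·1 + 3·-1 + 11·3 + 3·2 + 1·2 + 7·1.
Output[0,1]: The receptive field on the input at this output position is [11 4 15 / 7 12 0]. Elementwise product with the kernel and sum: 11·1 + 4·-1 + 15·3 + 7·2 + 12·2 + 0·1.

50 90
63 61
71 73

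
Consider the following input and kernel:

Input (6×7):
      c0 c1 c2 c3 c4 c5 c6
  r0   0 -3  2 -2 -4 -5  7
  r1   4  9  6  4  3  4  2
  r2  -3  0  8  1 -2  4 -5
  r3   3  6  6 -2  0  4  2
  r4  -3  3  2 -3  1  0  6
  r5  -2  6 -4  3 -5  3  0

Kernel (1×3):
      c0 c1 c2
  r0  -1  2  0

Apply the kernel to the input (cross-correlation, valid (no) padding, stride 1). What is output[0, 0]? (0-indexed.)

-6

The receptive field on the input at this output position is [0 -3 2]. Elementwise product with the kernel and sum: 0·-1 + -3·2.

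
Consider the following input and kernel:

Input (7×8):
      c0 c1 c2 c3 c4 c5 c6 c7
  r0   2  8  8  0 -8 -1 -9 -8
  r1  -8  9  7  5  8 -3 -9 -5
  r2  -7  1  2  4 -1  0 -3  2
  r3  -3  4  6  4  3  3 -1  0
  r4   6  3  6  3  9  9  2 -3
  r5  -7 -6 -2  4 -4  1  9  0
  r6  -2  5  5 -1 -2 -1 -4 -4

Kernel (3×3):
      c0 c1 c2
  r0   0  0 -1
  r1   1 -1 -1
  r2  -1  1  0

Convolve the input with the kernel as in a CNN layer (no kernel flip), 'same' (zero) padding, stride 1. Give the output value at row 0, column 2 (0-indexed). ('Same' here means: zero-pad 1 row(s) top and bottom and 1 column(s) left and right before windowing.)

-2

The receptive field on the zero-padded input at this output position is [0 0 0 / 8 8 0 / 9 7 5]. Elementwise product with the kernel and sum: 0·-1 + 8·1 + 8·-1 + 0·-1 + 9·-1 + 7·1.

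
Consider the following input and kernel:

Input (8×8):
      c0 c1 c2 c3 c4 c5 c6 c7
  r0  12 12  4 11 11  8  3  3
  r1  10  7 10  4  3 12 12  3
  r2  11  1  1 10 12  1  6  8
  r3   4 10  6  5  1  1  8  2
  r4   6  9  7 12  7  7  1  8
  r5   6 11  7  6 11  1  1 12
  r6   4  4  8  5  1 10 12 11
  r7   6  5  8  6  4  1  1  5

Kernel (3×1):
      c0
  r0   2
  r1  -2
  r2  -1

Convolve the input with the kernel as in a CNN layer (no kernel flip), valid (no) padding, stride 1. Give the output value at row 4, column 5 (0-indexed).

The receptive field on the input at this output position is [7 / 1 / 10]. Elementwise product with the kernel and sum: 7·2 + 1·-2 + 10·-1.

2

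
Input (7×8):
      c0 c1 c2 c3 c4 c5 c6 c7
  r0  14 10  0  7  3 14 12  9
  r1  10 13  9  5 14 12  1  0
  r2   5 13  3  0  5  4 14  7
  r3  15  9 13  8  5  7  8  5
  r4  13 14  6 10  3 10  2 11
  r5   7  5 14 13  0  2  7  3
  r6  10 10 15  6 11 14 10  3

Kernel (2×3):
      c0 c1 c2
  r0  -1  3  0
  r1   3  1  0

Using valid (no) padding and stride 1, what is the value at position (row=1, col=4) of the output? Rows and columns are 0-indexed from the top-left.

The receptive field on the input at this output position is [14 12 1 / 5 4 14]. Elementwise product with the kernel and sum: 14·-1 + 12·3 + 5·3 + 4·1.

41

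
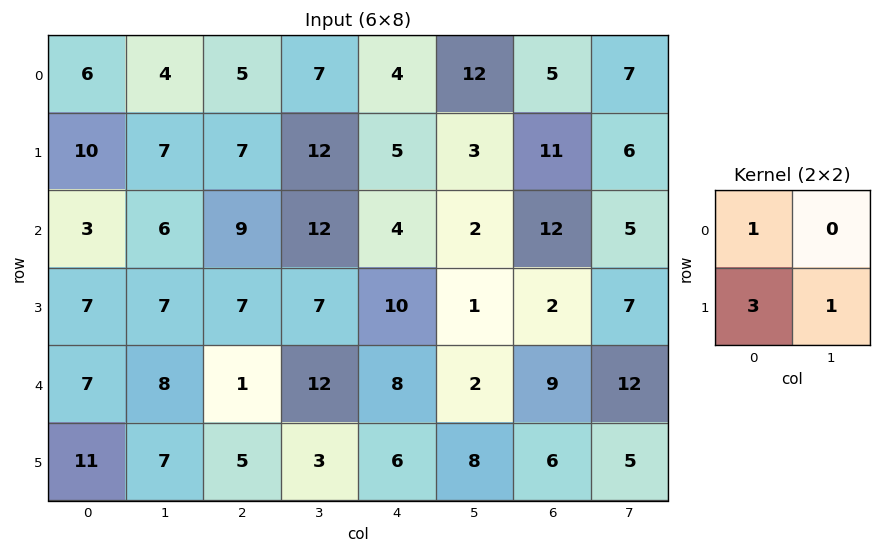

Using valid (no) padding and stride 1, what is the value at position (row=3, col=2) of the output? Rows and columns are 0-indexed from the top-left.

22

The receptive field on the input at this output position is [7 7 / 1 12]. Elementwise product with the kernel and sum: 7·1 + 1·3 + 12·1.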